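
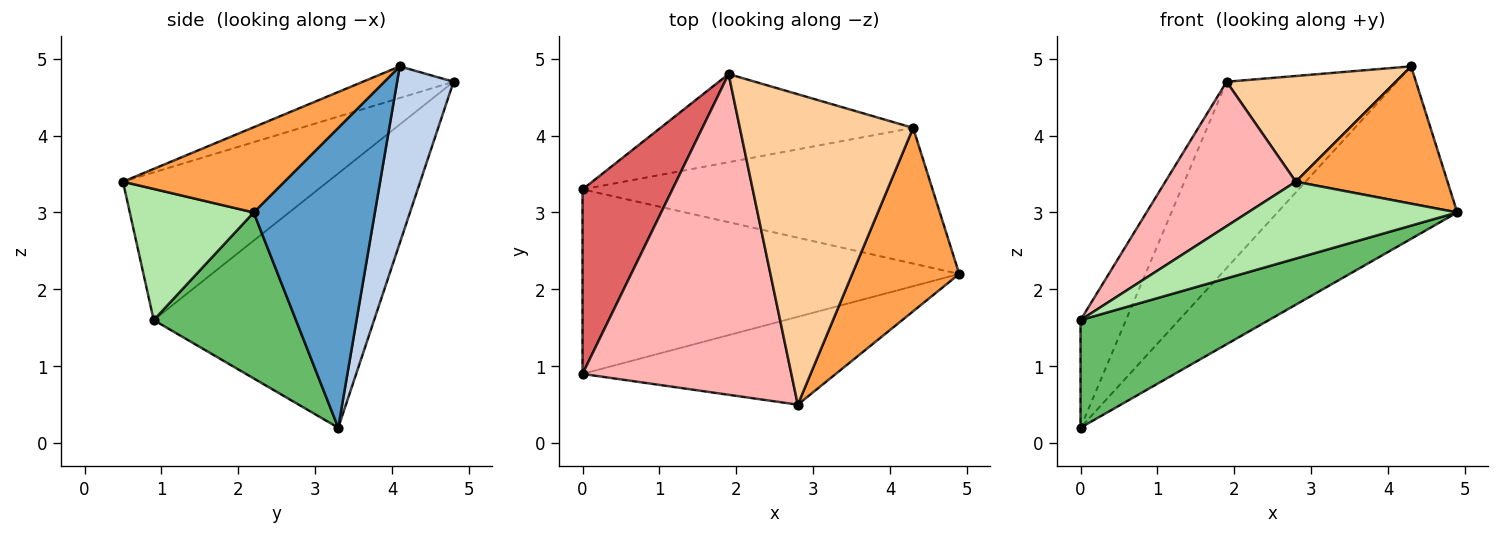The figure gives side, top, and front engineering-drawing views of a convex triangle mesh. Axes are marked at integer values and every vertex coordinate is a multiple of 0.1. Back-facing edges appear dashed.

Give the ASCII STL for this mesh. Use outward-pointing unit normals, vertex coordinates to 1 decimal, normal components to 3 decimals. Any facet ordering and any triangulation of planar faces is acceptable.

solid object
 facet normal 0.468 0.694 -0.547
  outer loop
   vertex 4.3 4.1 4.9
   vertex 4.9 2.2 3.0
   vertex 0.0 3.3 0.2
  endloop
 endfacet
 facet normal 0.287 0.866 -0.410
  outer loop
   vertex 4.3 4.1 4.9
   vertex 0.0 3.3 0.2
   vertex 1.9 4.8 4.7
  endloop
 endfacet
 facet normal 0.538 -0.505 0.675
  outer loop
   vertex 4.3 4.1 4.9
   vertex 2.8 0.5 3.4
   vertex 4.9 2.2 3.0
  endloop
 endfacet
 facet normal -0.170 -0.318 0.933
  outer loop
   vertex 4.3 4.1 4.9
   vertex 1.9 4.8 4.7
   vertex 2.8 0.5 3.4
  endloop
 endfacet
 facet normal 0.356 -0.471 -0.807
  outer loop
   vertex 0.0 0.9 1.6
   vertex 0.0 3.3 0.2
   vertex 4.9 2.2 3.0
  endloop
 endfacet
 facet normal 0.363 -0.614 -0.701
  outer loop
   vertex 0.0 0.9 1.6
   vertex 4.9 2.2 3.0
   vertex 2.8 0.5 3.4
  endloop
 endfacet
 facet normal -0.926 0.191 0.327
  outer loop
   vertex 0.0 0.9 1.6
   vertex 1.9 4.8 4.7
   vertex 0.0 3.3 0.2
  endloop
 endfacet
 facet normal -0.542 -0.345 0.766
  outer loop
   vertex 0.0 0.9 1.6
   vertex 2.8 0.5 3.4
   vertex 1.9 4.8 4.7
  endloop
 endfacet
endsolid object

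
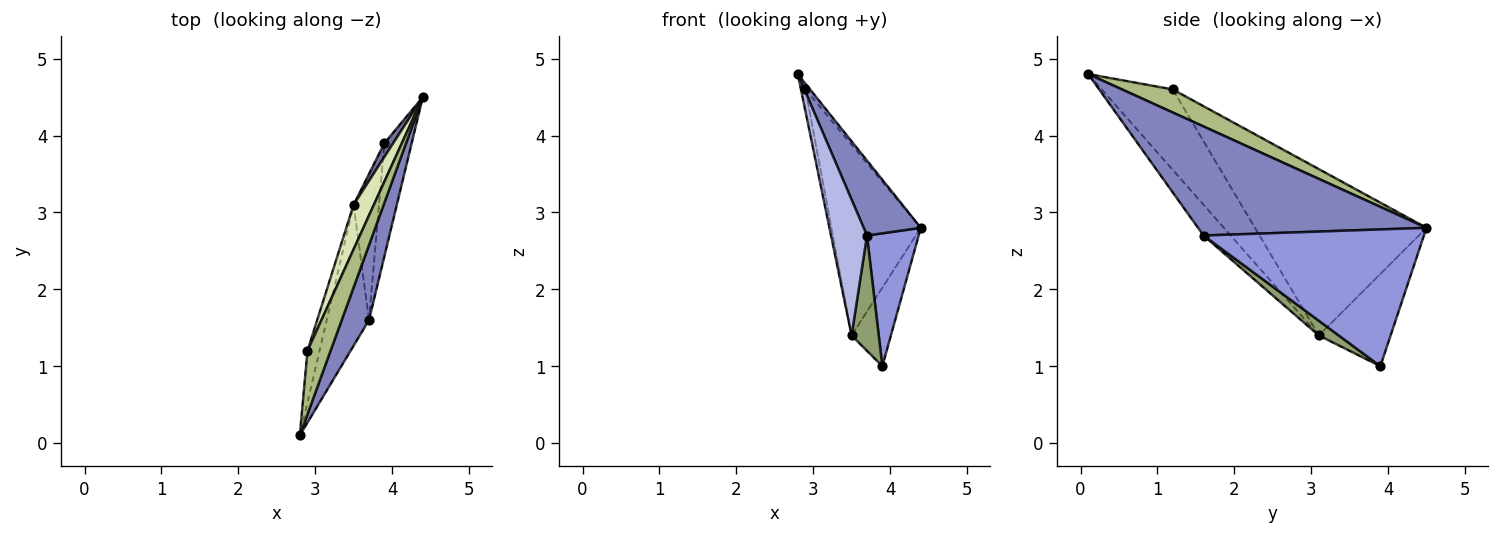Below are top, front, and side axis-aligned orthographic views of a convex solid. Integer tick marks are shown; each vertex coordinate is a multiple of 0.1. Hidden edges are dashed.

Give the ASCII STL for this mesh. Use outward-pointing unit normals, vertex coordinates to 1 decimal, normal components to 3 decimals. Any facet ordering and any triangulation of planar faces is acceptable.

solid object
 facet normal -0.874 0.479 0.083
  outer loop
   vertex 3.5 3.1 1.4
   vertex 4.4 4.5 2.8
   vertex 3.9 3.9 1.0
  endloop
 endfacet
 facet normal 0.943 -0.236 0.236
  outer loop
   vertex 3.7 1.6 2.7
   vertex 4.4 4.5 2.8
   vertex 2.8 0.1 4.8
  endloop
 endfacet
 facet normal 0.956 -0.224 -0.191
  outer loop
   vertex 3.7 1.6 2.7
   vertex 3.9 3.9 1.0
   vertex 4.4 4.5 2.8
  endloop
 endfacet
 facet normal -0.464 -0.615 -0.638
  outer loop
   vertex 3.7 1.6 2.7
   vertex 2.8 0.1 4.8
   vertex 3.5 3.1 1.4
  endloop
 endfacet
 facet normal 0.414 -0.564 -0.715
  outer loop
   vertex 3.7 1.6 2.7
   vertex 3.5 3.1 1.4
   vertex 3.9 3.9 1.0
  endloop
 endfacet
 facet normal 0.706 0.064 0.706
  outer loop
   vertex 2.9 1.2 4.6
   vertex 2.8 0.1 4.8
   vertex 4.4 4.5 2.8
  endloop
 endfacet
 facet normal -0.987 0.063 -0.148
  outer loop
   vertex 2.9 1.2 4.6
   vertex 3.5 3.1 1.4
   vertex 2.8 0.1 4.8
  endloop
 endfacet
 facet normal -0.882 0.459 0.107
  outer loop
   vertex 2.9 1.2 4.6
   vertex 4.4 4.5 2.8
   vertex 3.5 3.1 1.4
  endloop
 endfacet
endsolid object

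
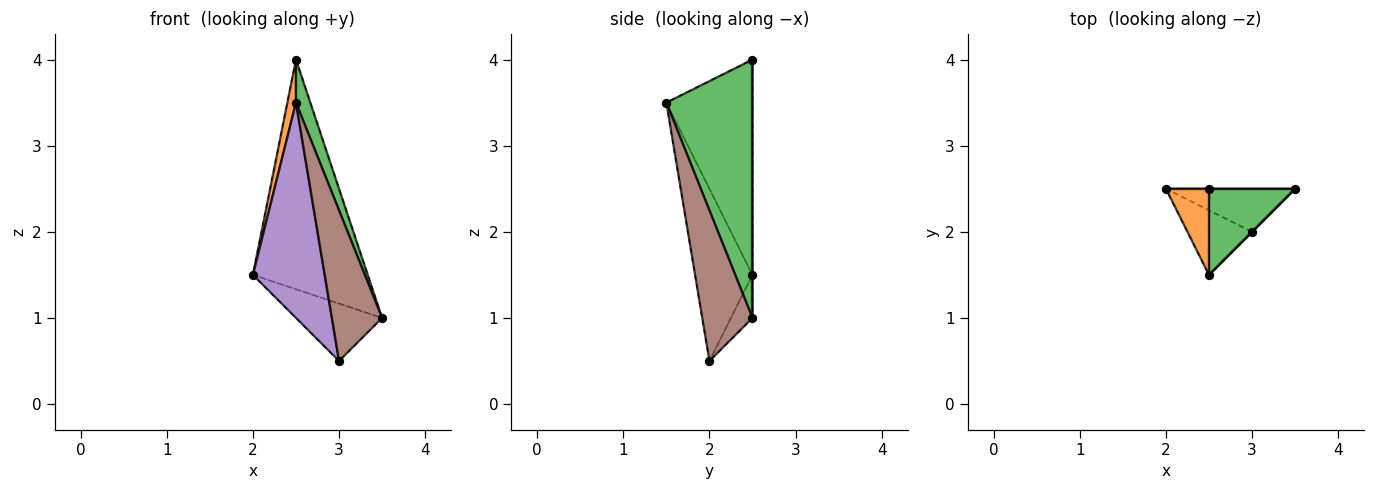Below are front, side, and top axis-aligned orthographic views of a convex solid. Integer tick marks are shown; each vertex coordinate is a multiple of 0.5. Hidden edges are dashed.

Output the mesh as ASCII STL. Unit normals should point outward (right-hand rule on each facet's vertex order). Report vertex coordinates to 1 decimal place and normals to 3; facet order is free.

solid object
 facet normal 0.000 1.000 0.000
  outer loop
   vertex 2.5 2.5 4.0
   vertex 3.5 2.5 1.0
   vertex 2.0 2.5 1.5
  endloop
 endfacet
 facet normal -0.976 -0.098 0.195
  outer loop
   vertex 2.5 2.5 4.0
   vertex 2.0 2.5 1.5
   vertex 2.5 1.5 3.5
  endloop
 endfacet
 facet normal 0.937 -0.156 0.312
  outer loop
   vertex 2.5 2.5 4.0
   vertex 2.5 1.5 3.5
   vertex 3.5 2.5 1.0
  endloop
 endfacet
 facet normal -0.196 0.784 -0.588
  outer loop
   vertex 3.0 2.0 0.5
   vertex 2.0 2.5 1.5
   vertex 3.5 2.5 1.0
  endloop
 endfacet
 facet normal -0.608 -0.760 -0.228
  outer loop
   vertex 3.0 2.0 0.5
   vertex 2.5 1.5 3.5
   vertex 2.0 2.5 1.5
  endloop
 endfacet
 facet normal 0.707 -0.707 0.000
  outer loop
   vertex 3.0 2.0 0.5
   vertex 3.5 2.5 1.0
   vertex 2.5 1.5 3.5
  endloop
 endfacet
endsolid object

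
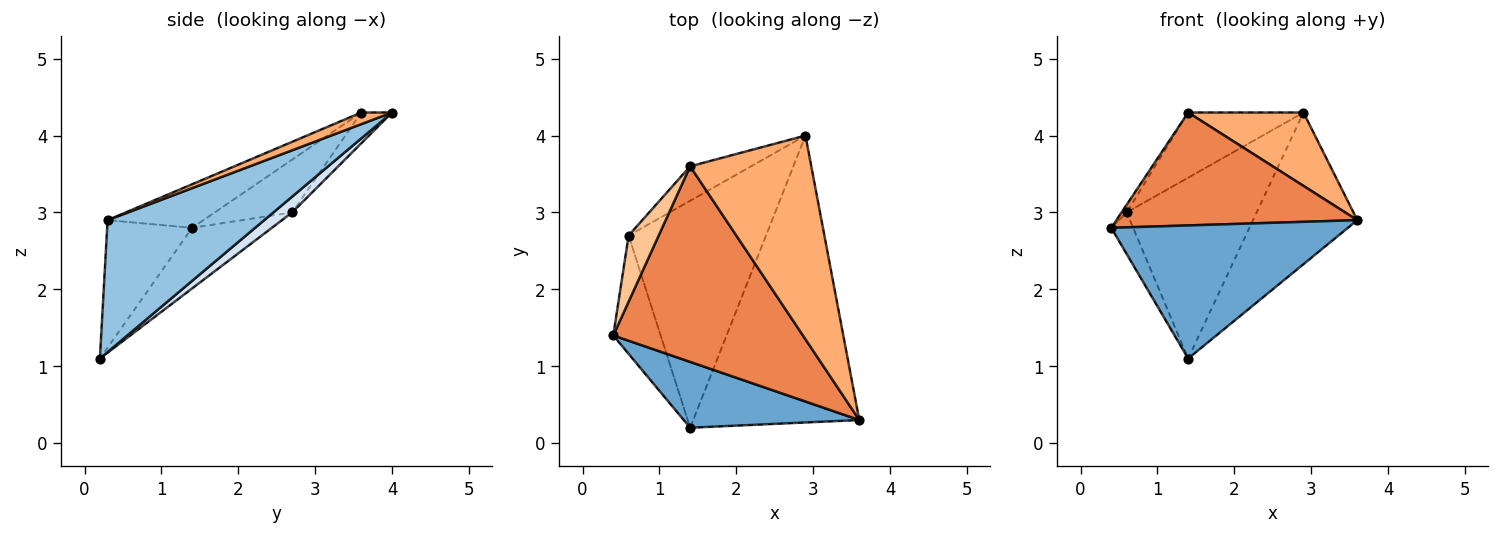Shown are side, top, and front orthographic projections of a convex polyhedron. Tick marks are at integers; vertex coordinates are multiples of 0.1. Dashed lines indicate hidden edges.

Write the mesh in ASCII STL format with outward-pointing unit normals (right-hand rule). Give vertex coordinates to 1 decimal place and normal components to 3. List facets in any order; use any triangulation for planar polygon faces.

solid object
 facet normal -0.306 -0.853 0.422
  outer loop
   vertex 1.4 0.2 1.1
   vertex 3.6 0.3 2.9
   vertex 0.4 1.4 2.8
  endloop
 endfacet
 facet normal 0.575 0.382 -0.724
  outer loop
   vertex 1.4 0.2 1.1
   vertex 2.9 4.0 4.3
   vertex 3.6 0.3 2.9
  endloop
 endfacet
 facet normal -0.770 0.211 -0.602
  outer loop
   vertex 0.6 2.7 3.0
   vertex 1.4 0.2 1.1
   vertex 0.4 1.4 2.8
  endloop
 endfacet
 facet normal 0.089 0.621 -0.779
  outer loop
   vertex 0.6 2.7 3.0
   vertex 2.9 4.0 4.3
   vertex 1.4 0.2 1.1
  endloop
 endfacet
 facet normal -0.195 -0.490 0.849
  outer loop
   vertex 1.4 3.6 4.3
   vertex 0.4 1.4 2.8
   vertex 3.6 0.3 2.9
  endloop
 endfacet
 facet normal 0.090 -0.338 0.937
  outer loop
   vertex 1.4 3.6 4.3
   vertex 3.6 0.3 2.9
   vertex 2.9 4.0 4.3
  endloop
 endfacet
 facet normal -0.868 0.057 0.494
  outer loop
   vertex 1.4 3.6 4.3
   vertex 0.6 2.7 3.0
   vertex 0.4 1.4 2.8
  endloop
 endfacet
 facet normal -0.230 0.861 -0.455
  outer loop
   vertex 1.4 3.6 4.3
   vertex 2.9 4.0 4.3
   vertex 0.6 2.7 3.0
  endloop
 endfacet
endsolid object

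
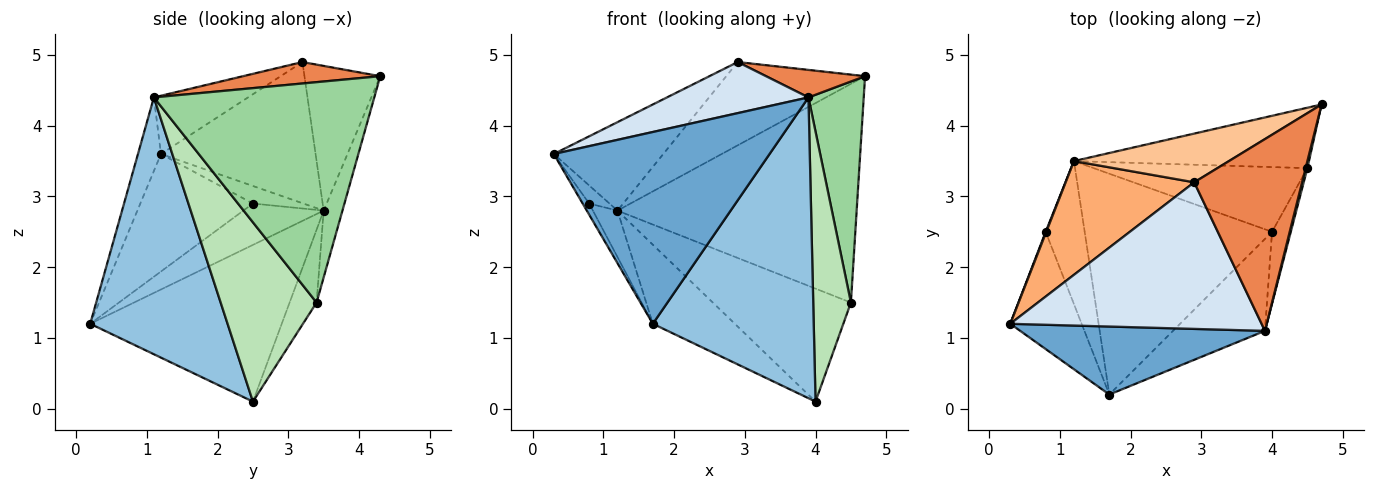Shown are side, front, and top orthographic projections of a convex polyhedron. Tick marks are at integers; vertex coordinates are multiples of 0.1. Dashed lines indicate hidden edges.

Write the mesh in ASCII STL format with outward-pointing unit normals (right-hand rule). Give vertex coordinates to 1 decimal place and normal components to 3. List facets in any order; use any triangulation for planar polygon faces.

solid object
 facet normal -0.100 -0.938 0.332
  outer loop
   vertex 3.9 1.1 4.4
   vertex 0.3 1.2 3.6
   vertex 1.7 0.2 1.2
  endloop
 endfacet
 facet normal 0.632 -0.741 -0.226
  outer loop
   vertex 3.9 1.1 4.4
   vertex 1.7 0.2 1.2
   vertex 4.0 2.5 0.1
  endloop
 endfacet
 facet normal -0.619 0.265 -0.740
  outer loop
   vertex 1.2 3.5 2.8
   vertex 4.0 2.5 0.1
   vertex 1.7 0.2 1.2
  endloop
 endfacet
 facet normal -0.214 -0.321 0.922
  outer loop
   vertex 2.9 3.2 4.9
   vertex 0.3 1.2 3.6
   vertex 3.9 1.1 4.4
  endloop
 endfacet
 facet normal 0.193 -0.139 0.971
  outer loop
   vertex 2.9 3.2 4.9
   vertex 3.9 1.1 4.4
   vertex 4.7 4.3 4.7
  endloop
 endfacet
 facet normal -0.655 0.464 0.597
  outer loop
   vertex 2.9 3.2 4.9
   vertex 1.2 3.5 2.8
   vertex 0.3 1.2 3.6
  endloop
 endfacet
 facet normal -0.426 0.781 0.457
  outer loop
   vertex 2.9 3.2 4.9
   vertex 4.7 4.3 4.7
   vertex 1.2 3.5 2.8
  endloop
 endfacet
 facet normal -0.076 0.961 -0.266
  outer loop
   vertex 4.5 3.4 1.5
   vertex 1.2 3.5 2.8
   vertex 4.7 4.3 4.7
  endloop
 endfacet
 facet normal -0.167 0.855 -0.490
  outer loop
   vertex 4.5 3.4 1.5
   vertex 4.0 2.5 0.1
   vertex 1.2 3.5 2.8
  endloop
 endfacet
 facet normal 0.970 -0.243 0.008
  outer loop
   vertex 4.5 3.4 1.5
   vertex 4.7 4.3 4.7
   vertex 3.9 1.1 4.4
  endloop
 endfacet
 facet normal 0.926 -0.364 -0.097
  outer loop
   vertex 4.5 3.4 1.5
   vertex 3.9 1.1 4.4
   vertex 4.0 2.5 0.1
  endloop
 endfacet
 facet normal -0.854 0.049 -0.518
  outer loop
   vertex 0.8 2.5 2.9
   vertex 1.7 0.2 1.2
   vertex 0.3 1.2 3.6
  endloop
 endfacet
 facet normal -0.927 0.374 0.033
  outer loop
   vertex 0.8 2.5 2.9
   vertex 0.3 1.2 3.6
   vertex 1.2 3.5 2.8
  endloop
 endfacet
 facet normal -0.710 0.217 -0.670
  outer loop
   vertex 0.8 2.5 2.9
   vertex 1.2 3.5 2.8
   vertex 1.7 0.2 1.2
  endloop
 endfacet
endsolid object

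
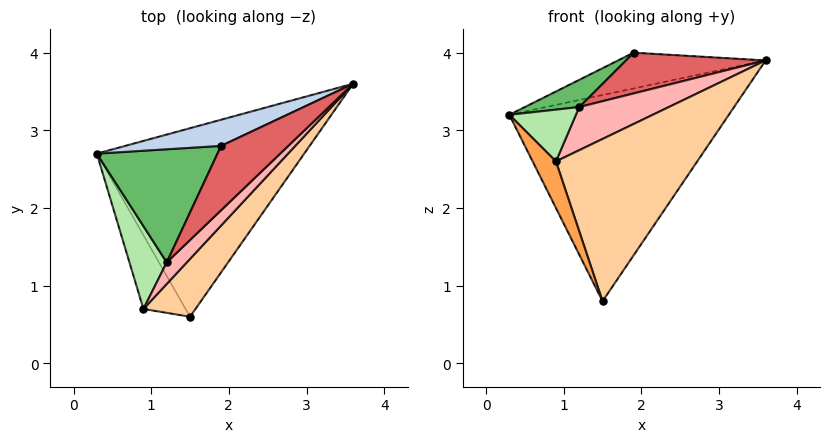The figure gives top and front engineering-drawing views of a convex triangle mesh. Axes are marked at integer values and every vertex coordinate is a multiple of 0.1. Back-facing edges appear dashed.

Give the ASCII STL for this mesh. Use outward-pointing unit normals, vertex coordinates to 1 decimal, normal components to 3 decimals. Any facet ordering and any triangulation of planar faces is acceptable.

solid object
 facet normal -0.058 0.737 -0.674
  outer loop
   vertex 1.5 0.6 0.8
   vertex 0.3 2.7 3.2
   vertex 3.6 3.6 3.9
  endloop
 endfacet
 facet normal -0.326 0.763 0.557
  outer loop
   vertex 1.9 2.8 4.0
   vertex 3.6 3.6 3.9
   vertex 0.3 2.7 3.2
  endloop
 endfacet
 facet normal -0.935 -0.190 -0.301
  outer loop
   vertex 0.9 0.7 2.6
   vertex 0.3 2.7 3.2
   vertex 1.5 0.6 0.8
  endloop
 endfacet
 facet normal 0.648 -0.718 0.256
  outer loop
   vertex 0.9 0.7 2.6
   vertex 1.5 0.6 0.8
   vertex 3.6 3.6 3.9
  endloop
 endfacet
 facet normal -0.427 -0.211 0.879
  outer loop
   vertex 1.2 1.3 3.3
   vertex 1.9 2.8 4.0
   vertex 0.3 2.7 3.2
  endloop
 endfacet
 facet normal -0.677 -0.390 0.624
  outer loop
   vertex 1.2 1.3 3.3
   vertex 0.3 2.7 3.2
   vertex 0.9 0.7 2.6
  endloop
 endfacet
 facet normal 0.289 -0.512 0.809
  outer loop
   vertex 1.2 1.3 3.3
   vertex 3.6 3.6 3.9
   vertex 1.9 2.8 4.0
  endloop
 endfacet
 facet normal 0.598 -0.717 0.359
  outer loop
   vertex 1.2 1.3 3.3
   vertex 0.9 0.7 2.6
   vertex 3.6 3.6 3.9
  endloop
 endfacet
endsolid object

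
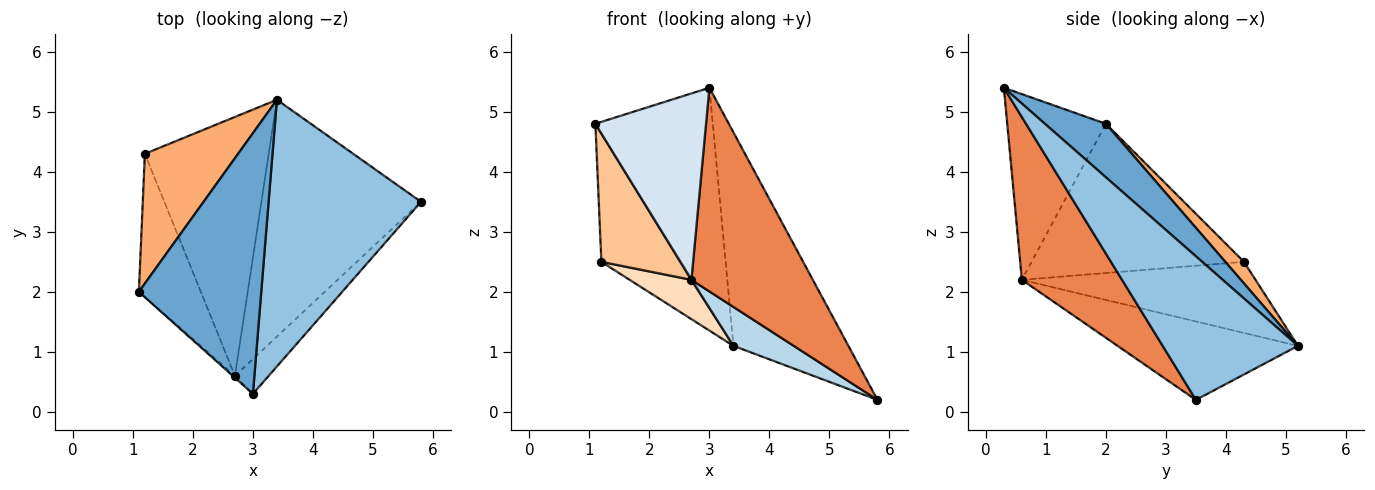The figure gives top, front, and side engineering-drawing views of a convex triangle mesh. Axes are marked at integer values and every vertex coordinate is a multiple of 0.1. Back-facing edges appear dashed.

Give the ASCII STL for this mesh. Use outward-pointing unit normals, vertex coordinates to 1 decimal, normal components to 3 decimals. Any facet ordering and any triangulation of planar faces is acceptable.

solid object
 facet normal 0.317 0.611 0.725
  outer loop
   vertex 3.0 0.3 5.4
   vertex 3.4 5.2 1.1
   vertex 1.1 2.0 4.8
  endloop
 endfacet
 facet normal 0.592 0.503 0.629
  outer loop
   vertex 3.0 0.3 5.4
   vertex 5.8 3.5 0.2
   vertex 3.4 5.2 1.1
  endloop
 endfacet
 facet normal -0.436 -0.146 -0.888
  outer loop
   vertex 2.7 0.6 2.2
   vertex 3.4 5.2 1.1
   vertex 5.8 3.5 0.2
  endloop
 endfacet
 facet normal -0.665 -0.746 -0.008
  outer loop
   vertex 2.7 0.6 2.2
   vertex 3.0 0.3 5.4
   vertex 1.1 2.0 4.8
  endloop
 endfacet
 facet normal 0.631 -0.765 -0.131
  outer loop
   vertex 2.7 0.6 2.2
   vertex 5.8 3.5 0.2
   vertex 3.0 0.3 5.4
  endloop
 endfacet
 facet normal 0.162 0.694 0.701
  outer loop
   vertex 1.2 4.3 2.5
   vertex 1.1 2.0 4.8
   vertex 3.4 5.2 1.1
  endloop
 endfacet
 facet normal -0.874 -0.325 -0.363
  outer loop
   vertex 1.2 4.3 2.5
   vertex 2.7 0.6 2.2
   vertex 1.1 2.0 4.8
  endloop
 endfacet
 facet normal -0.494 -0.130 -0.860
  outer loop
   vertex 1.2 4.3 2.5
   vertex 3.4 5.2 1.1
   vertex 2.7 0.6 2.2
  endloop
 endfacet
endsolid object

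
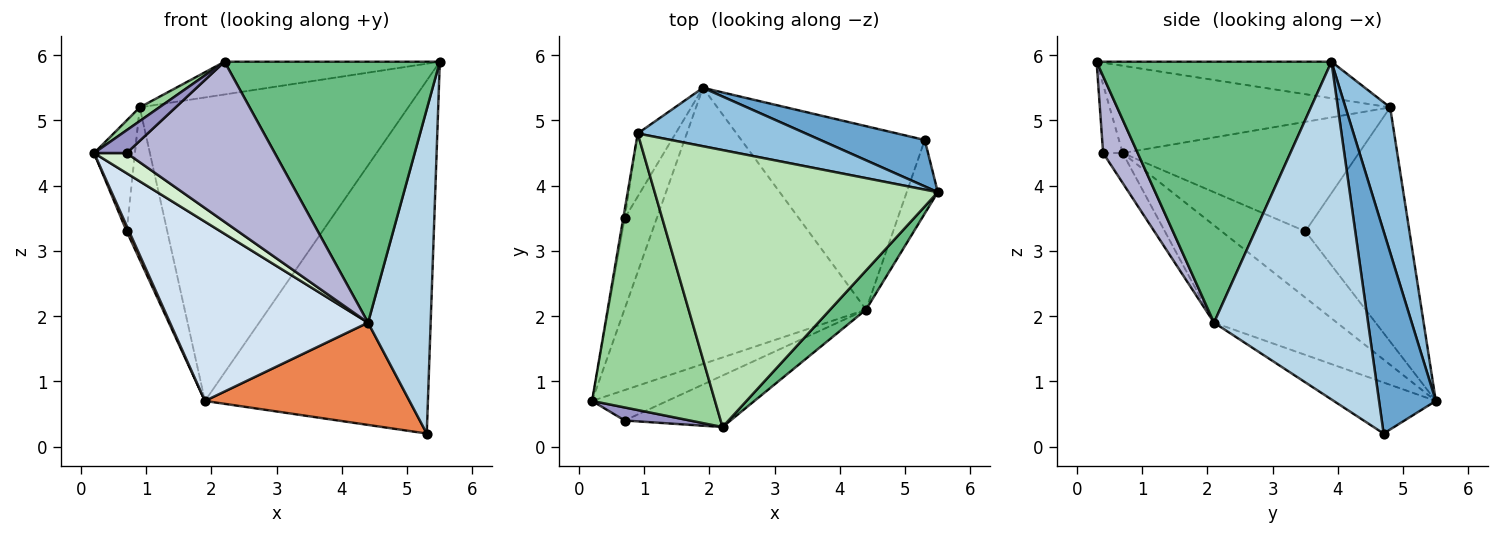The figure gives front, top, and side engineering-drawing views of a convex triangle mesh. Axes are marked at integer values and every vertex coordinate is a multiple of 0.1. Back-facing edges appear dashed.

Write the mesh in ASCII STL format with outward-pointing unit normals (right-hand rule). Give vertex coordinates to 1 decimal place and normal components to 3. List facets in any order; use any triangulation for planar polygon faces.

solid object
 facet normal 0.245 0.961 0.126
  outer loop
   vertex 5.3 4.7 0.2
   vertex 1.9 5.5 0.7
   vertex 5.5 3.9 5.9
  endloop
 endfacet
 facet normal 0.161 0.969 0.187
  outer loop
   vertex 0.9 4.8 5.2
   vertex 5.5 3.9 5.9
   vertex 1.9 5.5 0.7
  endloop
 endfacet
 facet normal 0.923 -0.375 -0.085
  outer loop
   vertex 4.4 2.1 1.9
   vertex 5.3 4.7 0.2
   vertex 5.5 3.9 5.9
  endloop
 endfacet
 facet normal -0.320 -0.516 -0.795
  outer loop
   vertex 4.4 2.1 1.9
   vertex 0.2 0.7 4.5
   vertex 1.9 5.5 0.7
  endloop
 endfacet
 facet normal -0.236 -0.473 -0.849
  outer loop
   vertex 4.4 2.1 1.9
   vertex 1.9 5.5 0.7
   vertex 5.3 4.7 0.2
  endloop
 endfacet
 facet normal -0.900 -0.026 -0.435
  outer loop
   vertex 0.7 3.5 3.3
   vertex 1.9 5.5 0.7
   vertex 0.2 0.7 4.5
  endloop
 endfacet
 facet normal -0.985 0.170 -0.013
  outer loop
   vertex 0.7 3.5 3.3
   vertex 0.2 0.7 4.5
   vertex 0.9 4.8 5.2
  endloop
 endfacet
 facet normal -0.921 0.359 -0.149
  outer loop
   vertex 0.7 3.5 3.3
   vertex 0.9 4.8 5.2
   vertex 1.9 5.5 0.7
  endloop
 endfacet
 facet normal 0.733 -0.672 0.101
  outer loop
   vertex 2.2 0.3 5.9
   vertex 4.4 2.1 1.9
   vertex 5.5 3.9 5.9
  endloop
 endfacet
 facet normal -0.578 -0.040 0.815
  outer loop
   vertex 2.2 0.3 5.9
   vertex 0.9 4.8 5.2
   vertex 0.2 0.7 4.5
  endloop
 endfacet
 facet normal -0.127 0.117 0.985
  outer loop
   vertex 2.2 0.3 5.9
   vertex 5.5 3.9 5.9
   vertex 0.9 4.8 5.2
  endloop
 endfacet
 facet normal -0.315 -0.525 -0.791
  outer loop
   vertex 0.7 0.4 4.5
   vertex 0.2 0.7 4.5
   vertex 4.4 2.1 1.9
  endloop
 endfacet
 facet normal -0.462 -0.770 0.440
  outer loop
   vertex 0.7 0.4 4.5
   vertex 2.2 0.3 5.9
   vertex 0.2 0.7 4.5
  endloop
 endfacet
 facet normal 0.217 -0.929 -0.299
  outer loop
   vertex 0.7 0.4 4.5
   vertex 4.4 2.1 1.9
   vertex 2.2 0.3 5.9
  endloop
 endfacet
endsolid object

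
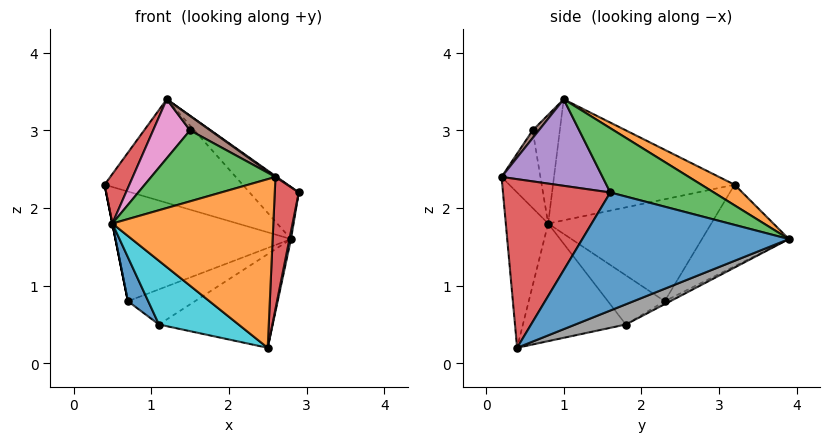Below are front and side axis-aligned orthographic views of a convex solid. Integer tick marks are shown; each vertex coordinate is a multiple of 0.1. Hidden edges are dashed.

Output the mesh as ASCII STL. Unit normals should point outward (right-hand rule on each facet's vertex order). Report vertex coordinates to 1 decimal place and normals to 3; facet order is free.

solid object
 facet normal 0.981 -0.007 -0.192
  outer loop
   vertex 2.5 0.4 0.2
   vertex 2.8 3.9 1.6
   vertex 2.9 1.6 2.2
  endloop
 endfacet
 facet normal 0.115 0.477 0.871
  outer loop
   vertex 1.2 1.0 3.4
   vertex 2.8 3.9 1.6
   vertex 0.4 3.2 2.3
  endloop
 endfacet
 facet normal 0.502 0.239 0.831
  outer loop
   vertex 1.2 1.0 3.4
   vertex 2.9 1.6 2.2
   vertex 2.8 3.9 1.6
  endloop
 endfacet
 facet normal -0.903 -0.123 0.411
  outer loop
   vertex 1.2 1.0 3.4
   vertex 0.4 3.2 2.3
   vertex 0.5 0.8 1.8
  endloop
 endfacet
 facet normal -0.376 0.759 -0.531
  outer loop
   vertex 0.7 2.3 0.8
   vertex 0.4 3.2 2.3
   vertex 2.8 3.9 1.6
  endloop
 endfacet
 facet normal -0.981 0.000 -0.196
  outer loop
   vertex 0.7 2.3 0.8
   vertex 0.5 0.8 1.8
   vertex 0.4 3.2 2.3
  endloop
 endfacet
 facet normal -0.558 -0.757 0.339
  outer loop
   vertex 1.5 0.6 3.0
   vertex 1.2 1.0 3.4
   vertex 0.5 0.8 1.8
  endloop
 endfacet
 facet normal 0.158 0.355 -0.921
  outer loop
   vertex 1.1 1.8 0.5
   vertex 2.8 3.9 1.6
   vertex 2.5 0.4 0.2
  endloop
 endfacet
 facet normal -0.041 0.490 -0.871
  outer loop
   vertex 1.1 1.8 0.5
   vertex 0.7 2.3 0.8
   vertex 2.8 3.9 1.6
  endloop
 endfacet
 facet normal -0.607 -0.469 -0.641
  outer loop
   vertex 1.1 1.8 0.5
   vertex 2.5 0.4 0.2
   vertex 0.5 0.8 1.8
  endloop
 endfacet
 facet normal -0.774 -0.277 -0.570
  outer loop
   vertex 1.1 1.8 0.5
   vertex 0.5 0.8 1.8
   vertex 0.7 2.3 0.8
  endloop
 endfacet
 facet normal -0.254 -0.964 -0.076
  outer loop
   vertex 2.6 0.2 2.4
   vertex 0.5 0.8 1.8
   vertex 2.5 0.4 0.2
  endloop
 endfacet
 facet normal -0.297 -0.951 0.089
  outer loop
   vertex 2.6 0.2 2.4
   vertex 1.5 0.6 3.0
   vertex 0.5 0.8 1.8
  endloop
 endfacet
 facet normal 0.974 -0.218 -0.064
  outer loop
   vertex 2.6 0.2 2.4
   vertex 2.5 0.4 0.2
   vertex 2.9 1.6 2.2
  endloop
 endfacet
 facet normal 0.578 -0.007 0.816
  outer loop
   vertex 2.6 0.2 2.4
   vertex 2.9 1.6 2.2
   vertex 1.2 1.0 3.4
  endloop
 endfacet
 facet normal 0.190 -0.619 0.762
  outer loop
   vertex 2.6 0.2 2.4
   vertex 1.2 1.0 3.4
   vertex 1.5 0.6 3.0
  endloop
 endfacet
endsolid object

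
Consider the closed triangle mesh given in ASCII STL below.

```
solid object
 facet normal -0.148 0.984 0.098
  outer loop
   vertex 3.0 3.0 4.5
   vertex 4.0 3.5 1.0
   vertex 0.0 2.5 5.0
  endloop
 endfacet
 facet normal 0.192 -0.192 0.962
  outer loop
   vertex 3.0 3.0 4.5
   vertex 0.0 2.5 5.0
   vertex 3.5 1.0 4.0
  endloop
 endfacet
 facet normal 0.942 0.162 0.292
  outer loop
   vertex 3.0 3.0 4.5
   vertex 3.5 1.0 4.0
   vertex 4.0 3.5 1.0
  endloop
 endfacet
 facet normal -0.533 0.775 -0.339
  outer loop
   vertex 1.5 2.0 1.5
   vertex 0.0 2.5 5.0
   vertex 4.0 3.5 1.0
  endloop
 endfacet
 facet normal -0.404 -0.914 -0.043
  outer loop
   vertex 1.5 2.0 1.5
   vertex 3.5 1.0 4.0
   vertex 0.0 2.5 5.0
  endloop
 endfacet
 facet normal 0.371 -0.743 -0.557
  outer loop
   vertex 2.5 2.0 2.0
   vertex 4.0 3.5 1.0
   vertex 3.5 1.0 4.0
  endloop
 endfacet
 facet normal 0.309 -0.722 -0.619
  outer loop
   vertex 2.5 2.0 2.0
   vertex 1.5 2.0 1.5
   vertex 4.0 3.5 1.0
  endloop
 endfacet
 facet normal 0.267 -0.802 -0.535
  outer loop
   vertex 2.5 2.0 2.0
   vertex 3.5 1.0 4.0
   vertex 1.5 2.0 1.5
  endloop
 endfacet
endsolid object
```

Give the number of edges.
12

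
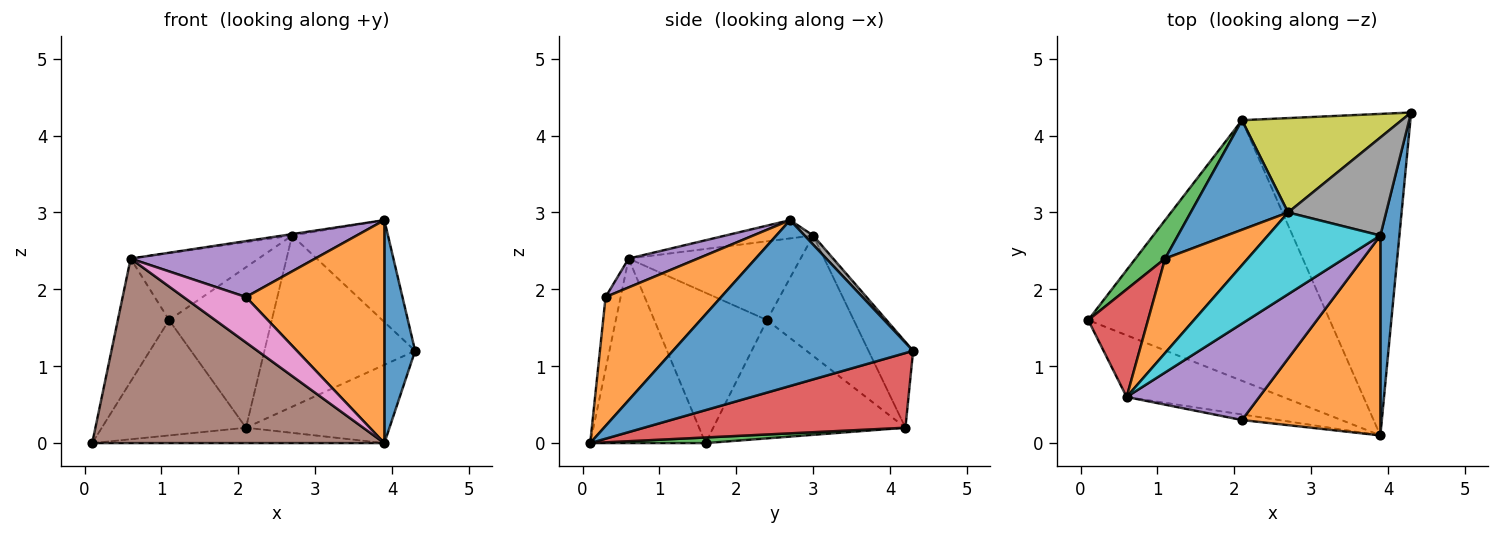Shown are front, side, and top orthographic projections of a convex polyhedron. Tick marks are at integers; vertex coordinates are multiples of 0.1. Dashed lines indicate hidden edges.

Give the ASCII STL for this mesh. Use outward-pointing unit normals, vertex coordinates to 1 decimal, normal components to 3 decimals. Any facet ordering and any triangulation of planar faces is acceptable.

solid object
 facet normal 0.986 -0.126 0.113
  outer loop
   vertex 3.9 2.7 2.9
   vertex 3.9 0.1 0.0
   vertex 4.3 4.3 1.2
  endloop
 endfacet
 facet normal 0.528 -0.632 0.567
  outer loop
   vertex 2.1 0.3 1.9
   vertex 3.9 0.1 0.0
   vertex 3.9 2.7 2.9
  endloop
 endfacet
 facet normal 0.023 0.059 -0.998
  outer loop
   vertex 2.1 4.2 0.2
   vertex 3.9 0.1 0.0
   vertex 0.1 1.6 0.0
  endloop
 endfacet
 facet normal 0.396 0.217 -0.892
  outer loop
   vertex 2.1 4.2 0.2
   vertex 4.3 4.3 1.2
   vertex 3.9 0.1 0.0
  endloop
 endfacet
 facet normal 0.185 -0.493 0.850
  outer loop
   vertex 0.6 0.6 2.4
   vertex 2.1 0.3 1.9
   vertex 3.9 2.7 2.9
  endloop
 endfacet
 facet normal -0.351 -0.888 -0.297
  outer loop
   vertex 0.6 0.6 2.4
   vertex 0.1 1.6 0.0
   vertex 3.9 0.1 0.0
  endloop
 endfacet
 facet normal -0.233 -0.965 -0.119
  outer loop
   vertex 0.6 0.6 2.4
   vertex 3.9 0.1 0.0
   vertex 2.1 0.3 1.9
  endloop
 endfacet
 facet normal 0.064 0.719 0.692
  outer loop
   vertex 2.7 3.0 2.7
   vertex 3.9 2.7 2.9
   vertex 4.3 4.3 1.2
  endloop
 endfacet
 facet normal -0.251 0.848 0.467
  outer loop
   vertex 2.7 3.0 2.7
   vertex 4.3 4.3 1.2
   vertex 2.1 4.2 0.2
  endloop
 endfacet
 facet normal -0.160 0.017 0.987
  outer loop
   vertex 2.7 3.0 2.7
   vertex 0.6 0.6 2.4
   vertex 3.9 2.7 2.9
  endloop
 endfacet
 facet normal -0.572 0.677 0.462
  outer loop
   vertex 1.1 2.4 1.6
   vertex 2.7 3.0 2.7
   vertex 2.1 4.2 0.2
  endloop
 endfacet
 facet normal -0.614 0.457 0.644
  outer loop
   vertex 1.1 2.4 1.6
   vertex 0.6 0.6 2.4
   vertex 2.7 3.0 2.7
  endloop
 endfacet
 facet normal -0.784 0.588 0.196
  outer loop
   vertex 1.1 2.4 1.6
   vertex 2.1 4.2 0.2
   vertex 0.1 1.6 0.0
  endloop
 endfacet
 facet normal -0.856 0.389 0.340
  outer loop
   vertex 1.1 2.4 1.6
   vertex 0.1 1.6 0.0
   vertex 0.6 0.6 2.4
  endloop
 endfacet
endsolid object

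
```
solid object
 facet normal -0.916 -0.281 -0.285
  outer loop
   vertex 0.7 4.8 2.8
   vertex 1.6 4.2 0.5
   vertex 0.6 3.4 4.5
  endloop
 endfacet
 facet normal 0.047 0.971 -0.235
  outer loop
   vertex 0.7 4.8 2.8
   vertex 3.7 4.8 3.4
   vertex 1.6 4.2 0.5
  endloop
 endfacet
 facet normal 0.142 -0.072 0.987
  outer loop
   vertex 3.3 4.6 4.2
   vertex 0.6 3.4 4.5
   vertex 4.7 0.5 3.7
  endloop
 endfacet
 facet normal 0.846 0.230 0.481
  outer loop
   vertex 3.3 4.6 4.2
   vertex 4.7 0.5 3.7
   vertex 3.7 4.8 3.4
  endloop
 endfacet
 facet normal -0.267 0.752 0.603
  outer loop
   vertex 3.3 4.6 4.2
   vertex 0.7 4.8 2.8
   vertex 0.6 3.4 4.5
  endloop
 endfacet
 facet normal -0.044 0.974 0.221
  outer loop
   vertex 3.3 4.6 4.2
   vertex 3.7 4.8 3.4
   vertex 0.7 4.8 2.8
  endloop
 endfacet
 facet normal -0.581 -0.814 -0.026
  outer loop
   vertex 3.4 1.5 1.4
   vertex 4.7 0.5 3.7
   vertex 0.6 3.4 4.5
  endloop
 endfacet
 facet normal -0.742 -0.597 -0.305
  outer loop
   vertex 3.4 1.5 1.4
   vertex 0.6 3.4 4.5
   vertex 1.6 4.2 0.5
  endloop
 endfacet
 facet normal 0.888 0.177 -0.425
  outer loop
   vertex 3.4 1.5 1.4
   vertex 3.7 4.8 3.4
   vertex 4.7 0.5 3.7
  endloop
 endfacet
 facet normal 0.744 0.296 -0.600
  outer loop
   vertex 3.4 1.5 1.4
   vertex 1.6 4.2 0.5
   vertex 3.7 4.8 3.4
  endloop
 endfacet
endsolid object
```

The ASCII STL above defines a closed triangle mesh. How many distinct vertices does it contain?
7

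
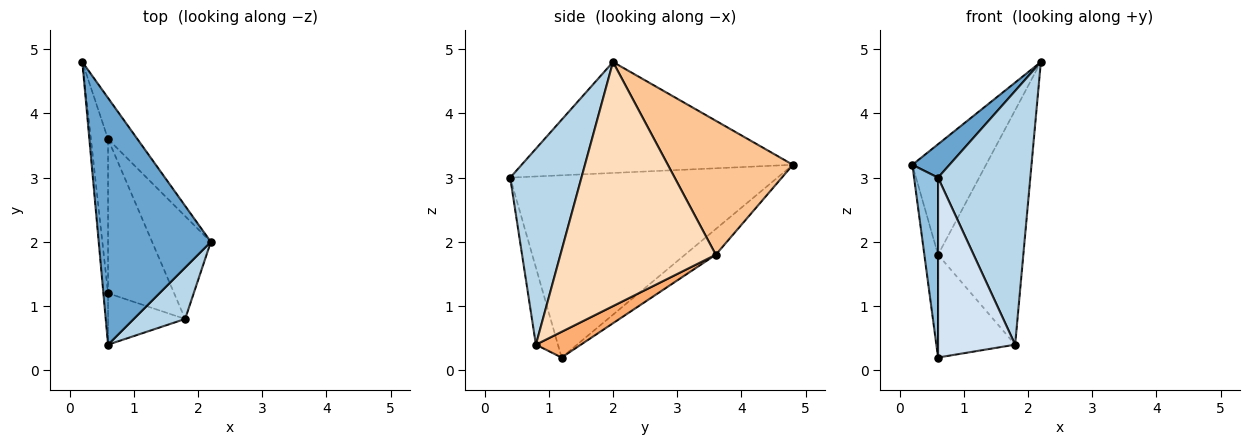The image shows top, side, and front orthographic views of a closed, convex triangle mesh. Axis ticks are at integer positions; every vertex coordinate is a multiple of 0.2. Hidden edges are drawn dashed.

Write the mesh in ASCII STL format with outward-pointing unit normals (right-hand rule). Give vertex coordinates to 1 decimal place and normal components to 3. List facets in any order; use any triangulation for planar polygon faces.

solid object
 facet normal -0.700 -0.096 0.708
  outer loop
   vertex 0.6 0.4 3.0
   vertex 2.2 2.0 4.8
   vertex 0.2 4.8 3.2
  endloop
 endfacet
 facet normal -0.996 -0.089 -0.026
  outer loop
   vertex 0.6 1.2 0.2
   vertex 0.6 0.4 3.0
   vertex 0.2 4.8 3.2
  endloop
 endfacet
 facet normal 0.603 -0.782 0.158
  outer loop
   vertex 1.8 0.8 0.4
   vertex 2.2 2.0 4.8
   vertex 0.6 0.4 3.0
  endloop
 endfacet
 facet normal -0.265 -0.927 -0.265
  outer loop
   vertex 1.8 0.8 0.4
   vertex 0.6 0.4 3.0
   vertex 0.6 1.2 0.2
  endloop
 endfacet
 facet normal -0.780 0.347 -0.520
  outer loop
   vertex 0.6 3.6 1.8
   vertex 0.6 1.2 0.2
   vertex 0.2 4.8 3.2
  endloop
 endfacet
 facet normal 0.308 0.528 -0.792
  outer loop
   vertex 0.6 3.6 1.8
   vertex 1.8 0.8 0.4
   vertex 0.6 1.2 0.2
  endloop
 endfacet
 facet normal 0.847 0.499 -0.186
  outer loop
   vertex 0.6 3.6 1.8
   vertex 0.2 4.8 3.2
   vertex 2.2 2.0 4.8
  endloop
 endfacet
 facet normal 0.858 0.471 -0.206
  outer loop
   vertex 0.6 3.6 1.8
   vertex 2.2 2.0 4.8
   vertex 1.8 0.8 0.4
  endloop
 endfacet
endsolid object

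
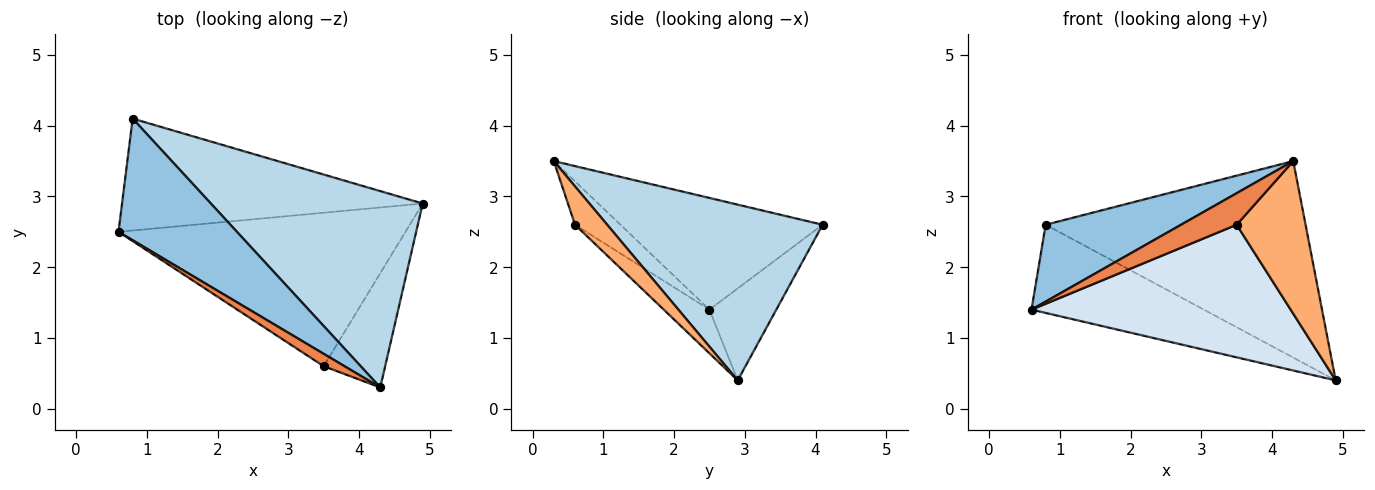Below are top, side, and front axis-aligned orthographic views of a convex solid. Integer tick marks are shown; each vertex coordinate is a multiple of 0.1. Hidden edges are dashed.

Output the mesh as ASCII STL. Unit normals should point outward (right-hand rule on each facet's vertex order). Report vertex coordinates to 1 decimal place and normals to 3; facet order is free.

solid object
 facet normal -0.234 0.602 -0.764
  outer loop
   vertex 0.8 4.1 2.6
   vertex 4.9 2.9 0.4
   vertex 0.6 2.5 1.4
  endloop
 endfacet
 facet normal -0.623 -0.418 0.661
  outer loop
   vertex 0.8 4.1 2.6
   vertex 0.6 2.5 1.4
   vertex 4.3 0.3 3.5
  endloop
 endfacet
 facet normal 0.506 0.610 0.610
  outer loop
   vertex 0.8 4.1 2.6
   vertex 4.3 0.3 3.5
   vertex 4.9 2.9 0.4
  endloop
 endfacet
 facet normal -0.114 -0.649 -0.752
  outer loop
   vertex 3.5 0.6 2.6
   vertex 0.6 2.5 1.4
   vertex 4.9 2.9 0.4
  endloop
 endfacet
 facet normal -0.606 -0.740 0.292
  outer loop
   vertex 3.5 0.6 2.6
   vertex 4.3 0.3 3.5
   vertex 0.6 2.5 1.4
  endloop
 endfacet
 facet normal 0.350 -0.750 -0.561
  outer loop
   vertex 3.5 0.6 2.6
   vertex 4.9 2.9 0.4
   vertex 4.3 0.3 3.5
  endloop
 endfacet
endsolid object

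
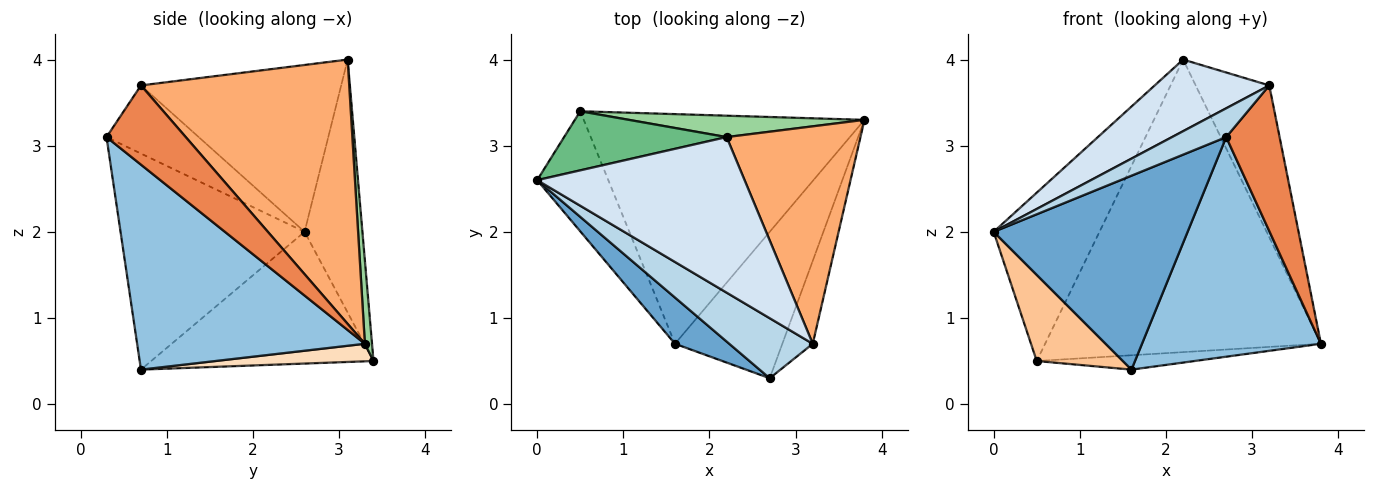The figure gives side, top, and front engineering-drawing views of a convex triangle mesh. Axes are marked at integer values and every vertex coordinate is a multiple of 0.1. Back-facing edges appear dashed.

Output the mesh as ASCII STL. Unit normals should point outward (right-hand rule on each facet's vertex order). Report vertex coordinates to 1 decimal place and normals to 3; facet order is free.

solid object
 facet normal -0.678 -0.715 0.170
  outer loop
   vertex 1.6 0.7 0.4
   vertex 2.7 0.3 3.1
   vertex 0.0 2.6 2.0
  endloop
 endfacet
 facet normal 0.727 -0.571 -0.381
  outer loop
   vertex 1.6 0.7 0.4
   vertex 3.8 3.3 0.7
   vertex 2.7 0.3 3.1
  endloop
 endfacet
 facet normal -0.593 -0.348 0.726
  outer loop
   vertex 3.2 0.7 3.7
   vertex 0.0 2.6 2.0
   vertex 2.7 0.3 3.1
  endloop
 endfacet
 facet normal -0.590 -0.338 0.733
  outer loop
   vertex 3.2 0.7 3.7
   vertex 2.2 3.1 4.0
   vertex 0.0 2.6 2.0
  endloop
 endfacet
 facet normal 0.790 -0.532 -0.303
  outer loop
   vertex 3.2 0.7 3.7
   vertex 2.7 0.3 3.1
   vertex 3.8 3.3 0.7
  endloop
 endfacet
 facet normal 0.851 0.301 0.431
  outer loop
   vertex 3.2 0.7 3.7
   vertex 3.8 3.3 0.7
   vertex 2.2 3.1 4.0
  endloop
 endfacet
 facet normal -0.833 -0.323 -0.450
  outer loop
   vertex 0.5 3.4 0.5
   vertex 1.6 0.7 0.4
   vertex 0.0 2.6 2.0
  endloop
 endfacet
 facet normal 0.062 0.062 -0.996
  outer loop
   vertex 0.5 3.4 0.5
   vertex 3.8 3.3 0.7
   vertex 1.6 0.7 0.4
  endloop
 endfacet
 facet normal -0.458 0.839 0.294
  outer loop
   vertex 0.5 3.4 0.5
   vertex 0.0 2.6 2.0
   vertex 2.2 3.1 4.0
  endloop
 endfacet
 facet normal 0.026 0.997 0.073
  outer loop
   vertex 0.5 3.4 0.5
   vertex 2.2 3.1 4.0
   vertex 3.8 3.3 0.7
  endloop
 endfacet
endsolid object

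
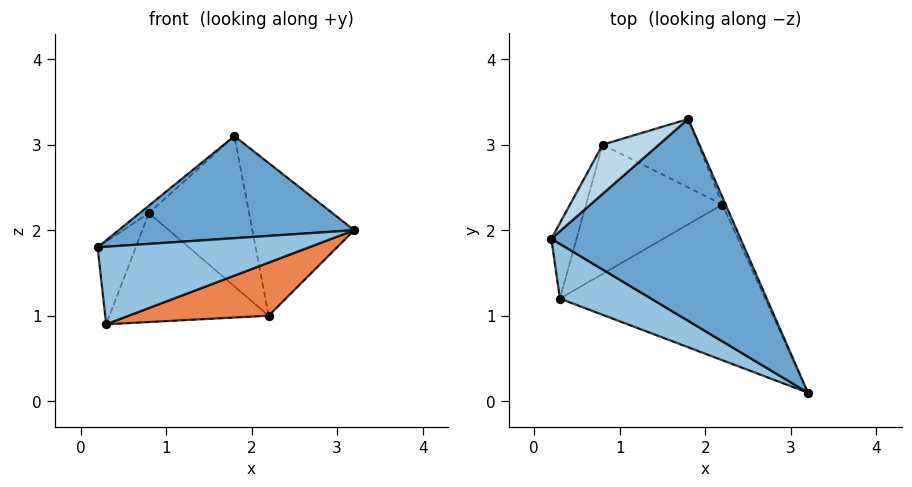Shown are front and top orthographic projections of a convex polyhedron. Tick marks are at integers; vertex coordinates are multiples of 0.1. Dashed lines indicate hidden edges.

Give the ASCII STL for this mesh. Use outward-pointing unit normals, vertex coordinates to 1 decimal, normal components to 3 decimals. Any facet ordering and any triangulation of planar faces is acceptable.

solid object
 facet normal -0.314 -0.428 0.847
  outer loop
   vertex 1.8 3.3 3.1
   vertex 0.2 1.9 1.8
   vertex 3.2 0.1 2.0
  endloop
 endfacet
 facet normal -0.467 -0.722 0.510
  outer loop
   vertex 0.3 1.2 0.9
   vertex 3.2 0.1 2.0
   vertex 0.2 1.9 1.8
  endloop
 endfacet
 facet normal -0.683 0.110 0.722
  outer loop
   vertex 0.8 3.0 2.2
   vertex 0.2 1.9 1.8
   vertex 1.8 3.3 3.1
  endloop
 endfacet
 facet normal -0.670 0.548 -0.500
  outer loop
   vertex 0.8 3.0 2.2
   vertex 0.3 1.2 0.9
   vertex 0.2 1.9 1.8
  endloop
 endfacet
 facet normal 0.230 -0.314 -0.921
  outer loop
   vertex 2.2 2.3 1.0
   vertex 3.2 0.1 2.0
   vertex 0.3 1.2 0.9
  endloop
 endfacet
 facet normal -0.316 0.612 -0.725
  outer loop
   vertex 2.2 2.3 1.0
   vertex 0.3 1.2 0.9
   vertex 0.8 3.0 2.2
  endloop
 endfacet
 facet normal 0.914 0.406 -0.020
  outer loop
   vertex 2.2 2.3 1.0
   vertex 1.8 3.3 3.1
   vertex 3.2 0.1 2.0
  endloop
 endfacet
 facet normal 0.099 0.906 -0.412
  outer loop
   vertex 2.2 2.3 1.0
   vertex 0.8 3.0 2.2
   vertex 1.8 3.3 3.1
  endloop
 endfacet
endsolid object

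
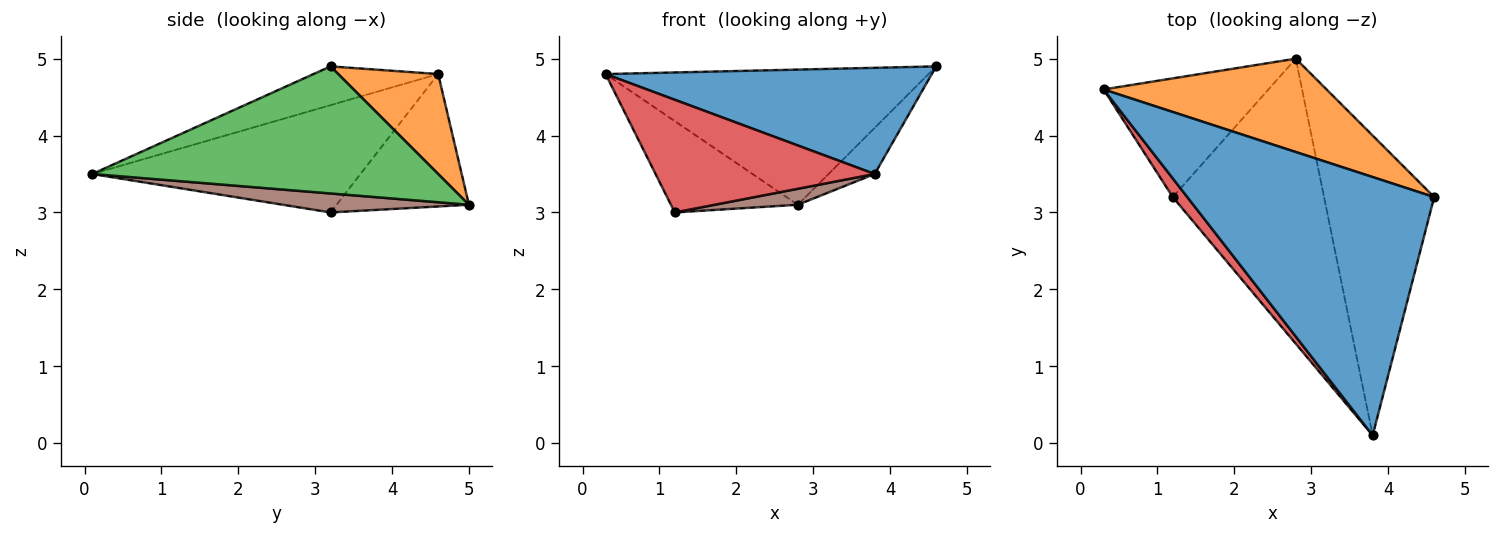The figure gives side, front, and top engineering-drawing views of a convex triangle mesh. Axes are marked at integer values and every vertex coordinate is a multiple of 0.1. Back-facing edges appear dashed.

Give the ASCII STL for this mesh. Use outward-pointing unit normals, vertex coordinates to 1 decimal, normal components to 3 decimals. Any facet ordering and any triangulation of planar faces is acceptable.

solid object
 facet normal -0.144 -0.376 0.915
  outer loop
   vertex 3.8 0.1 3.5
   vertex 4.6 3.2 4.9
   vertex 0.3 4.6 4.8
  endloop
 endfacet
 facet normal 0.247 0.797 0.551
  outer loop
   vertex 2.8 5.0 3.1
   vertex 0.3 4.6 4.8
   vertex 4.6 3.2 4.9
  endloop
 endfacet
 facet normal 0.752 0.100 -0.652
  outer loop
   vertex 2.8 5.0 3.1
   vertex 4.6 3.2 4.9
   vertex 3.8 0.1 3.5
  endloop
 endfacet
 facet normal -0.770 -0.629 0.104
  outer loop
   vertex 1.2 3.2 3.0
   vertex 3.8 0.1 3.5
   vertex 0.3 4.6 4.8
  endloop
 endfacet
 facet normal -0.537 0.514 -0.669
  outer loop
   vertex 1.2 3.2 3.0
   vertex 0.3 4.6 4.8
   vertex 2.8 5.0 3.1
  endloop
 endfacet
 facet normal 0.124 -0.055 -0.991
  outer loop
   vertex 1.2 3.2 3.0
   vertex 2.8 5.0 3.1
   vertex 3.8 0.1 3.5
  endloop
 endfacet
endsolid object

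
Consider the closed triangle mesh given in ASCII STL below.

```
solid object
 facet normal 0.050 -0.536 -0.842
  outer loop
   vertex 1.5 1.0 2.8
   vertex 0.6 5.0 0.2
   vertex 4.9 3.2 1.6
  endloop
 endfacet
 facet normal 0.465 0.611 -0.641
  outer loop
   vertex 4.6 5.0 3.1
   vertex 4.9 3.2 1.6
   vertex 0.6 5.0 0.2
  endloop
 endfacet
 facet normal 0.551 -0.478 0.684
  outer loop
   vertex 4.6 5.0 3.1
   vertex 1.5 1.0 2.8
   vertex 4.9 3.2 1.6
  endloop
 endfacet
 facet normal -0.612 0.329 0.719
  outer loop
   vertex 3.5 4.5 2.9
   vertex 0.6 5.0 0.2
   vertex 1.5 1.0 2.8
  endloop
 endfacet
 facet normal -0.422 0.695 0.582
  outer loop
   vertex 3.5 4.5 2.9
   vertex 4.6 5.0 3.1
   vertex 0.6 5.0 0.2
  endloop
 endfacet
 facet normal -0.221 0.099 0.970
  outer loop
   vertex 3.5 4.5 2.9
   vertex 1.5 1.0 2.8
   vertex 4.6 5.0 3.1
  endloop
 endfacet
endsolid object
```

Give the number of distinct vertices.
5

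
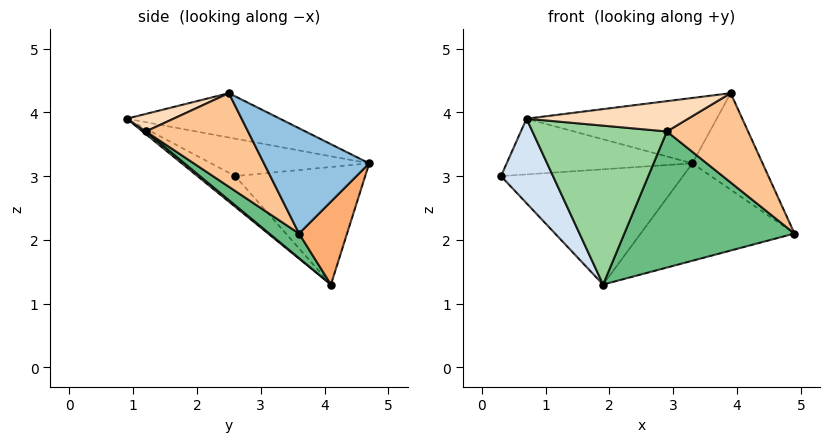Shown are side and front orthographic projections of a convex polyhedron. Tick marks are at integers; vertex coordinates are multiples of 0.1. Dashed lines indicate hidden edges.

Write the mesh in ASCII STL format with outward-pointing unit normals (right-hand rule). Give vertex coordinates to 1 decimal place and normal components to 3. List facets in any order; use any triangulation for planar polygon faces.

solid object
 facet normal -0.325 0.382 0.865
  outer loop
   vertex 3.3 4.7 3.2
   vertex 0.3 2.6 3.0
   vertex 0.7 0.9 3.9
  endloop
 endfacet
 facet normal 0.696 0.464 0.548
  outer loop
   vertex 3.9 2.5 4.3
   vertex 4.9 3.6 2.1
   vertex 3.3 4.7 3.2
  endloop
 endfacet
 facet normal -0.292 0.363 0.885
  outer loop
   vertex 3.9 2.5 4.3
   vertex 3.3 4.7 3.2
   vertex 0.7 0.9 3.9
  endloop
 endfacet
 facet normal -0.364 -0.501 -0.785
  outer loop
   vertex 1.9 4.1 1.3
   vertex 0.7 0.9 3.9
   vertex 0.3 2.6 3.0
  endloop
 endfacet
 facet normal -0.573 0.802 0.169
  outer loop
   vertex 1.9 4.1 1.3
   vertex 0.3 2.6 3.0
   vertex 3.3 4.7 3.2
  endloop
 endfacet
 facet normal 0.264 0.847 -0.462
  outer loop
   vertex 1.9 4.1 1.3
   vertex 3.3 4.7 3.2
   vertex 4.9 3.6 2.1
  endloop
 endfacet
 facet normal 0.782 -0.622 0.044
  outer loop
   vertex 2.9 1.2 3.7
   vertex 4.9 3.6 2.1
   vertex 3.9 2.5 4.3
  endloop
 endfacet
 facet normal 0.146 -0.505 0.851
  outer loop
   vertex 2.9 1.2 3.7
   vertex 3.9 2.5 4.3
   vertex 0.7 0.9 3.9
  endloop
 endfacet
 facet normal 0.107 -0.612 -0.784
  outer loop
   vertex 2.9 1.2 3.7
   vertex 1.9 4.1 1.3
   vertex 4.9 3.6 2.1
  endloop
 endfacet
 facet normal 0.016 -0.634 -0.773
  outer loop
   vertex 2.9 1.2 3.7
   vertex 0.7 0.9 3.9
   vertex 1.9 4.1 1.3
  endloop
 endfacet
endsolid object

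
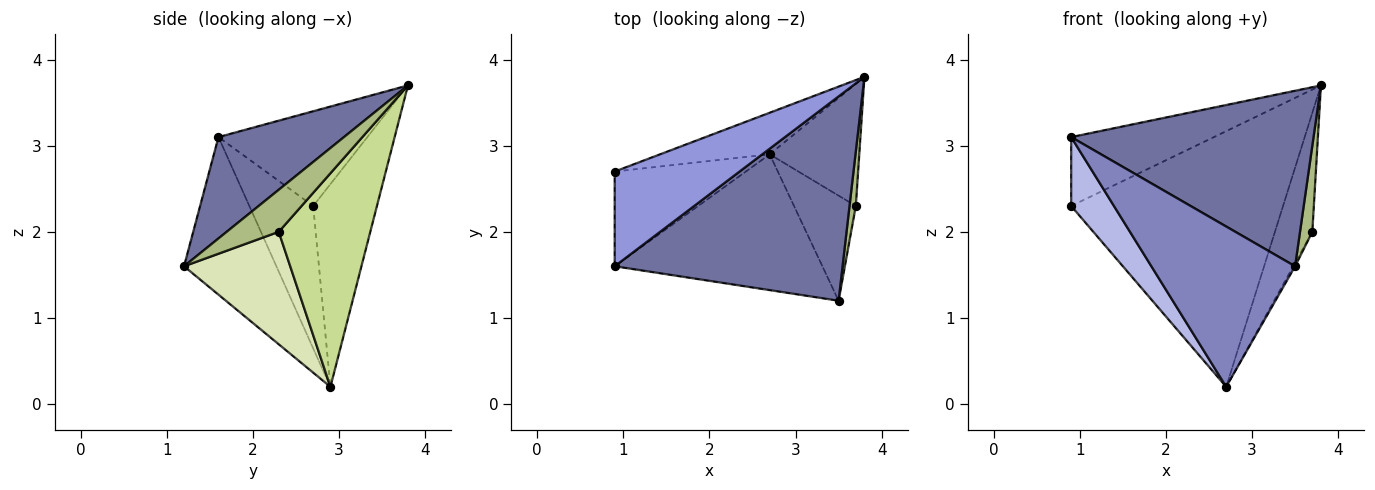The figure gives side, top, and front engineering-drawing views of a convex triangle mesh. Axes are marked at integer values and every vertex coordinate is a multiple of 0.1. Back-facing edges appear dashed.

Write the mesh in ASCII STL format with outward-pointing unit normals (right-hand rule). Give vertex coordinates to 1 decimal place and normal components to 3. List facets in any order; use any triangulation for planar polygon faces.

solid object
 facet normal 0.320 -0.617 0.719
  outer loop
   vertex 3.5 1.2 1.6
   vertex 3.8 3.8 3.7
   vertex 0.9 1.6 3.1
  endloop
 endfacet
 facet normal -0.440 -0.685 -0.580
  outer loop
   vertex 2.7 2.9 0.2
   vertex 3.5 1.2 1.6
   vertex 0.9 1.6 3.1
  endloop
 endfacet
 facet normal -0.523 0.501 0.689
  outer loop
   vertex 0.9 2.7 2.3
   vertex 0.9 1.6 3.1
   vertex 3.8 3.8 3.7
  endloop
 endfacet
 facet normal -0.660 -0.442 -0.608
  outer loop
   vertex 0.9 2.7 2.3
   vertex 2.7 2.9 0.2
   vertex 0.9 1.6 3.1
  endloop
 endfacet
 facet normal -0.285 0.946 -0.154
  outer loop
   vertex 0.9 2.7 2.3
   vertex 3.8 3.8 3.7
   vertex 2.7 2.9 0.2
  endloop
 endfacet
 facet normal 0.963 -0.227 0.144
  outer loop
   vertex 3.7 2.3 2.0
   vertex 3.8 3.8 3.7
   vertex 3.5 1.2 1.6
  endloop
 endfacet
 facet normal 0.863 0.353 -0.362
  outer loop
   vertex 3.7 2.3 2.0
   vertex 2.7 2.9 0.2
   vertex 3.8 3.8 3.7
  endloop
 endfacet
 facet normal 0.876 0.016 -0.482
  outer loop
   vertex 3.7 2.3 2.0
   vertex 3.5 1.2 1.6
   vertex 2.7 2.9 0.2
  endloop
 endfacet
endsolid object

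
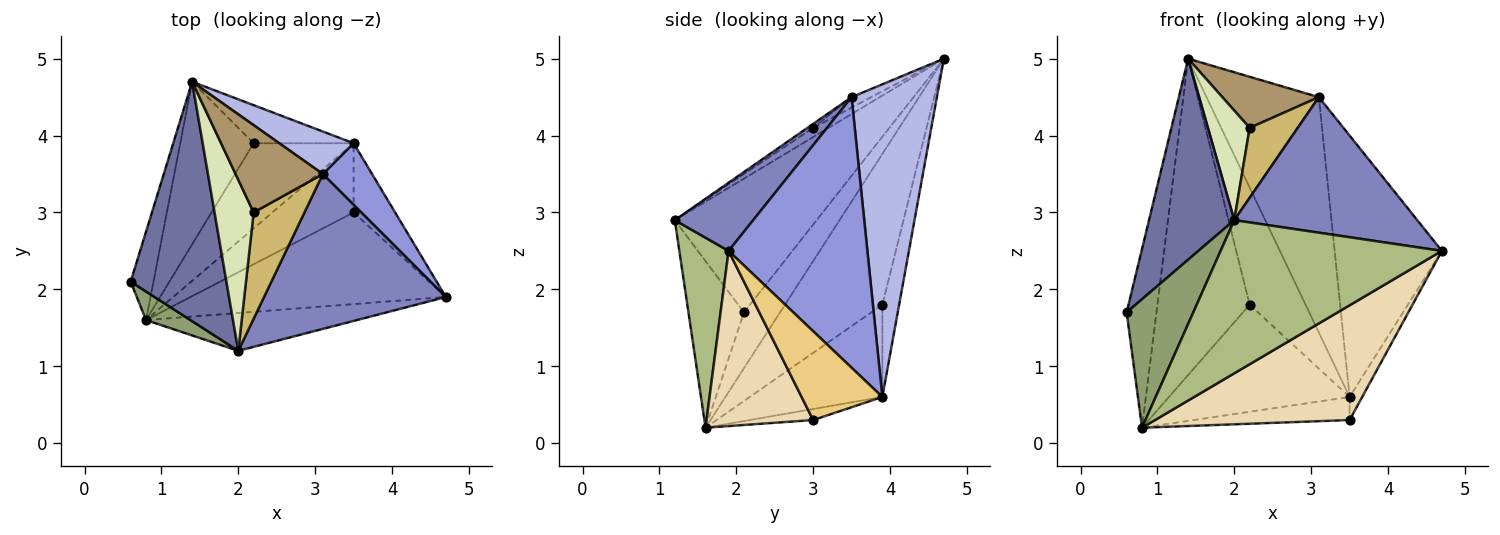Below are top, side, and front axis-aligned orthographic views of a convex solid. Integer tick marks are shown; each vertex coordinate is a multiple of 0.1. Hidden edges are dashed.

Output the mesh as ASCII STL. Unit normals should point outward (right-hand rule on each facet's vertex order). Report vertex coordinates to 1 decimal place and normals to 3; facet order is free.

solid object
 facet normal -0.731 -0.439 0.523
  outer loop
   vertex 2.0 1.2 2.9
   vertex 1.4 4.7 5.0
   vertex 0.6 2.1 1.7
  endloop
 endfacet
 facet normal 0.272 -0.634 0.724
  outer loop
   vertex 3.1 3.5 4.5
   vertex 2.0 1.2 2.9
   vertex 4.7 1.9 2.5
  endloop
 endfacet
 facet normal 0.783 0.605 0.142
  outer loop
   vertex 3.1 3.5 4.5
   vertex 4.7 1.9 2.5
   vertex 3.5 3.9 0.6
  endloop
 endfacet
 facet normal 0.598 0.788 0.142
  outer loop
   vertex 3.1 3.5 4.5
   vertex 3.5 3.9 0.6
   vertex 1.4 4.7 5.0
  endloop
 endfacet
 facet normal -0.631 -0.757 0.168
  outer loop
   vertex 0.8 1.6 0.2
   vertex 2.0 1.2 2.9
   vertex 0.6 2.1 1.7
  endloop
 endfacet
 facet normal 0.211 -0.949 -0.234
  outer loop
   vertex 0.8 1.6 0.2
   vertex 4.7 1.9 2.5
   vertex 2.0 1.2 2.9
  endloop
 endfacet
 facet normal -0.735 0.608 -0.301
  outer loop
   vertex 0.8 1.6 0.2
   vertex 0.6 2.1 1.7
   vertex 1.4 4.7 5.0
  endloop
 endfacet
 facet normal -0.195 -0.529 0.826
  outer loop
   vertex 2.2 3.0 4.1
   vertex 1.4 4.7 5.0
   vertex 2.0 1.2 2.9
  endloop
 endfacet
 facet normal -0.102 -0.503 0.858
  outer loop
   vertex 2.2 3.0 4.1
   vertex 3.1 3.5 4.5
   vertex 1.4 4.7 5.0
  endloop
 endfacet
 facet normal -0.066 -0.548 0.834
  outer loop
   vertex 2.2 3.0 4.1
   vertex 2.0 1.2 2.9
   vertex 3.1 3.5 4.5
  endloop
 endfacet
 facet normal 0.897 0.140 -0.419
  outer loop
   vertex 3.5 3.0 0.3
   vertex 3.5 3.9 0.6
   vertex 4.7 1.9 2.5
  endloop
 endfacet
 facet normal 0.394 -0.718 -0.574
  outer loop
   vertex 3.5 3.0 0.3
   vertex 4.7 1.9 2.5
   vertex 0.8 1.6 0.2
  endloop
 endfacet
 facet normal -0.128 0.314 -0.941
  outer loop
   vertex 3.5 3.0 0.3
   vertex 0.8 1.6 0.2
   vertex 3.5 3.9 0.6
  endloop
 endfacet
 facet normal -0.274 0.915 -0.297
  outer loop
   vertex 2.2 3.9 1.8
   vertex 1.4 4.7 5.0
   vertex 3.5 3.9 0.6
  endloop
 endfacet
 facet normal -0.684 0.648 -0.333
  outer loop
   vertex 2.2 3.9 1.8
   vertex 0.8 1.6 0.2
   vertex 1.4 4.7 5.0
  endloop
 endfacet
 facet normal -0.498 0.679 -0.540
  outer loop
   vertex 2.2 3.9 1.8
   vertex 3.5 3.9 0.6
   vertex 0.8 1.6 0.2
  endloop
 endfacet
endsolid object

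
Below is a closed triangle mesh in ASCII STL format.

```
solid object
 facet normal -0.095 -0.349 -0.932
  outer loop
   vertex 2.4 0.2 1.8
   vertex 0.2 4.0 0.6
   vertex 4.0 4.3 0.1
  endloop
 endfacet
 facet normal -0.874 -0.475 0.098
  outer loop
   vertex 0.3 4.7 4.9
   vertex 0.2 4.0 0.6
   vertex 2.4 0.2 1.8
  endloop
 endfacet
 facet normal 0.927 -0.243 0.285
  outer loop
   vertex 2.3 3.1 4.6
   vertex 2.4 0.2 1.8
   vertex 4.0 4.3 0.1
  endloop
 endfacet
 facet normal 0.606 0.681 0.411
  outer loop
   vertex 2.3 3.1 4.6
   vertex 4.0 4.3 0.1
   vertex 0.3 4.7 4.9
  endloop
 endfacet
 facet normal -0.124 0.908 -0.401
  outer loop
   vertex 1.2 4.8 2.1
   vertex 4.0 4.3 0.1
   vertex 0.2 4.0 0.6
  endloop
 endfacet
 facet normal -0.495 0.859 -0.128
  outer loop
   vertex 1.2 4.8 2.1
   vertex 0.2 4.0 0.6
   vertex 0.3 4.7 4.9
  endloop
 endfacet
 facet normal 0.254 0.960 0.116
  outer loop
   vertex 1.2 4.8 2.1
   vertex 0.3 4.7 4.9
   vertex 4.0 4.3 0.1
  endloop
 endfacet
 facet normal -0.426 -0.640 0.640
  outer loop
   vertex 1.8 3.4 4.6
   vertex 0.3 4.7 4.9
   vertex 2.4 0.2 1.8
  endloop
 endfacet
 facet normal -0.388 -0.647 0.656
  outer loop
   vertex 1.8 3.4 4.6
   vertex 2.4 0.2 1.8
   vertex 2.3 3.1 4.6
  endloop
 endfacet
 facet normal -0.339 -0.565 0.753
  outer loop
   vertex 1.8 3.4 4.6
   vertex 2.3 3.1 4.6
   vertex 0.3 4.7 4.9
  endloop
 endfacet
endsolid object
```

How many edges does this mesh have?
15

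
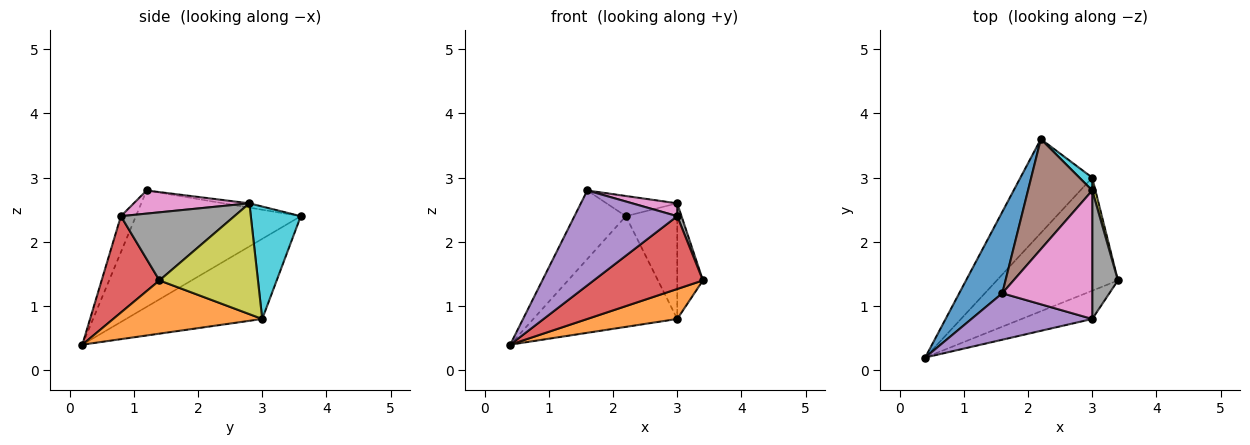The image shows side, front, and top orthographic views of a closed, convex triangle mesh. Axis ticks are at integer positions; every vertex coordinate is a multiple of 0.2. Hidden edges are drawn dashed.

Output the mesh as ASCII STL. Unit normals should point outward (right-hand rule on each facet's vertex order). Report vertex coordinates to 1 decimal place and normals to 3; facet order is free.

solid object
 facet normal -0.900 0.281 0.333
  outer loop
   vertex 1.6 1.2 2.8
   vertex 2.2 3.6 2.4
   vertex 0.4 0.2 0.4
  endloop
 endfacet
 facet normal 0.391 -0.236 -0.890
  outer loop
   vertex 3.0 3.0 0.8
   vertex 3.4 1.4 1.4
   vertex 0.4 0.2 0.4
  endloop
 endfacet
 facet normal -0.585 0.618 -0.525
  outer loop
   vertex 3.0 3.0 0.8
   vertex 0.4 0.2 0.4
   vertex 2.2 3.6 2.4
  endloop
 endfacet
 facet normal 0.443 -0.836 -0.325
  outer loop
   vertex 3.0 0.8 2.4
   vertex 0.4 0.2 0.4
   vertex 3.4 1.4 1.4
  endloop
 endfacet
 facet normal -0.130 -0.891 0.436
  outer loop
   vertex 3.0 0.8 2.4
   vertex 1.6 1.2 2.8
   vertex 0.4 0.2 0.4
  endloop
 endfacet
 facet normal -0.065 0.180 0.981
  outer loop
   vertex 3.0 2.8 2.6
   vertex 2.2 3.6 2.4
   vertex 1.6 1.2 2.8
  endloop
 endfacet
 facet normal 0.248 -0.096 0.964
  outer loop
   vertex 3.0 2.8 2.6
   vertex 1.6 1.2 2.8
   vertex 3.0 0.8 2.4
  endloop
 endfacet
 facet normal 0.935 -0.035 0.353
  outer loop
   vertex 3.0 2.8 2.6
   vertex 3.0 0.8 2.4
   vertex 3.4 1.4 1.4
  endloop
 endfacet
 facet normal 0.967 0.252 0.028
  outer loop
   vertex 3.0 2.8 2.6
   vertex 3.4 1.4 1.4
   vertex 3.0 3.0 0.8
  endloop
 endfacet
 facet normal 0.695 0.715 0.079
  outer loop
   vertex 3.0 2.8 2.6
   vertex 3.0 3.0 0.8
   vertex 2.2 3.6 2.4
  endloop
 endfacet
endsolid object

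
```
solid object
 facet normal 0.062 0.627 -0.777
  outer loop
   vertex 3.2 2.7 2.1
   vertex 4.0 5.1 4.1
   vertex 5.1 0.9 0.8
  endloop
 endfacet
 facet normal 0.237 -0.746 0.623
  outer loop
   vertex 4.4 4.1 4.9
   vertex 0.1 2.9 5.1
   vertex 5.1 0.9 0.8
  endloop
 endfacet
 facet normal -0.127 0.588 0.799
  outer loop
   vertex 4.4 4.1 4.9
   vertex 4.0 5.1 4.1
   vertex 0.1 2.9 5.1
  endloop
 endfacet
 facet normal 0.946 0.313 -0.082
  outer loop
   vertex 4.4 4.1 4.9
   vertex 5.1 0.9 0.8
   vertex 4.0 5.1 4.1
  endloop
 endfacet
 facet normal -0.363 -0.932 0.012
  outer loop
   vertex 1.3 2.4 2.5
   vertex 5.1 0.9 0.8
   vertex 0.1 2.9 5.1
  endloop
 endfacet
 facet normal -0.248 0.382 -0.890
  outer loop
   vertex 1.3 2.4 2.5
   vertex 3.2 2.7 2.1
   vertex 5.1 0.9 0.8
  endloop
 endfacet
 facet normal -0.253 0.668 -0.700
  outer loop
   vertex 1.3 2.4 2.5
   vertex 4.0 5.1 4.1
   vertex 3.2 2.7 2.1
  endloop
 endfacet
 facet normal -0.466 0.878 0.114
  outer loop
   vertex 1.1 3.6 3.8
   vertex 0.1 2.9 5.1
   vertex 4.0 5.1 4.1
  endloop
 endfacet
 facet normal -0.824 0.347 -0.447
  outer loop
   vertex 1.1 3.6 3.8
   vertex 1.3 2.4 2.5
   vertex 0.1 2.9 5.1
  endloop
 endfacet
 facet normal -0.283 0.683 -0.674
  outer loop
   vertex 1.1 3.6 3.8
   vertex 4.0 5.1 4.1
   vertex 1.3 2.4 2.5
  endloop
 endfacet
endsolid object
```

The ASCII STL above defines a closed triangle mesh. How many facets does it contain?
10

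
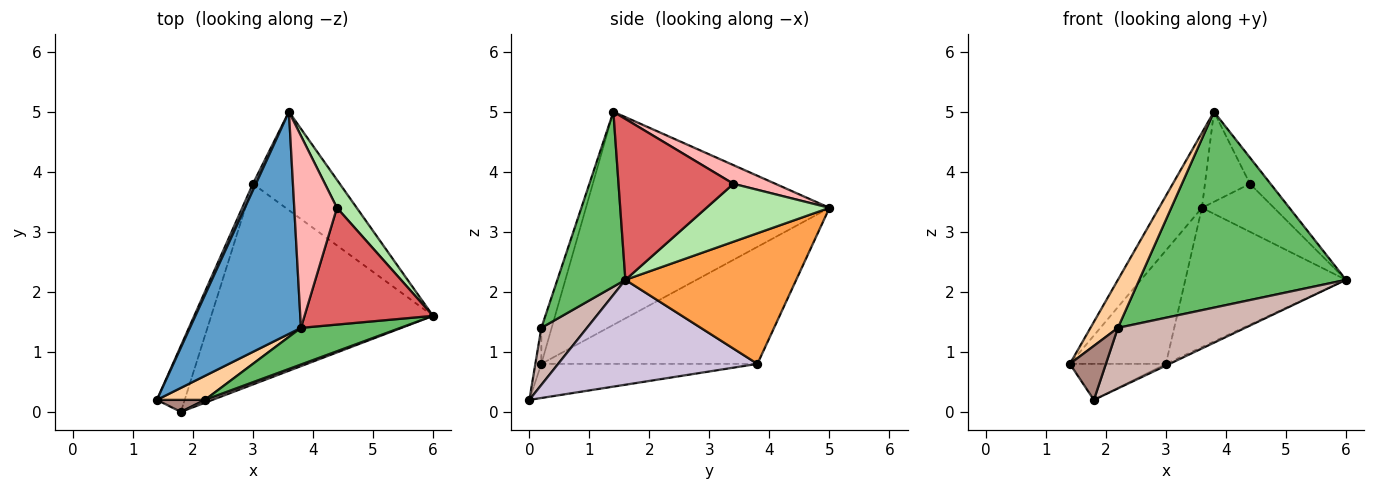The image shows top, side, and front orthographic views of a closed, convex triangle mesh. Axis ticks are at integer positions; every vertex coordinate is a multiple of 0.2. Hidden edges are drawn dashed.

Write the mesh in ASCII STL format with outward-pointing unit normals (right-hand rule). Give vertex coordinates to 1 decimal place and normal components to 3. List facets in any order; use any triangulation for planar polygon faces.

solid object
 facet normal -0.876 0.154 0.457
  outer loop
   vertex 3.8 1.4 5.0
   vertex 3.6 5.0 3.4
   vertex 1.4 0.2 0.8
  endloop
 endfacet
 facet normal -0.914 0.406 0.023
  outer loop
   vertex 3.0 3.8 0.8
   vertex 1.4 0.2 0.8
   vertex 3.6 5.0 3.4
  endloop
 endfacet
 facet normal 0.656 0.617 -0.436
  outer loop
   vertex 3.0 3.8 0.8
   vertex 3.6 5.0 3.4
   vertex 6.0 1.6 2.2
  endloop
 endfacet
 facet normal -0.318 -0.848 0.424
  outer loop
   vertex 2.2 0.2 1.4
   vertex 3.8 1.4 5.0
   vertex 1.4 0.2 0.8
  endloop
 endfacet
 facet normal 0.308 -0.935 0.175
  outer loop
   vertex 2.2 0.2 1.4
   vertex 6.0 1.6 2.2
   vertex 3.8 1.4 5.0
  endloop
 endfacet
 facet normal 0.828 0.485 0.283
  outer loop
   vertex 4.4 3.4 3.8
   vertex 6.0 1.6 2.2
   vertex 3.6 5.0 3.4
  endloop
 endfacet
 facet normal 0.774 0.139 0.618
  outer loop
   vertex 4.4 3.4 3.8
   vertex 3.8 1.4 5.0
   vertex 6.0 1.6 2.2
  endloop
 endfacet
 facet normal 0.368 0.395 0.842
  outer loop
   vertex 4.4 3.4 3.8
   vertex 3.6 5.0 3.4
   vertex 3.8 1.4 5.0
  endloop
 endfacet
 facet normal -0.733 0.326 -0.597
  outer loop
   vertex 1.8 0.0 0.2
   vertex 1.4 0.2 0.8
   vertex 3.0 3.8 0.8
  endloop
 endfacet
 facet normal 0.428 0.008 -0.904
  outer loop
   vertex 1.8 0.0 0.2
   vertex 3.0 3.8 0.8
   vertex 6.0 1.6 2.2
  endloop
 endfacet
 facet normal -0.161 -0.964 0.214
  outer loop
   vertex 1.8 0.0 0.2
   vertex 2.2 0.2 1.4
   vertex 1.4 0.2 0.8
  endloop
 endfacet
 facet normal 0.337 -0.940 0.044
  outer loop
   vertex 1.8 0.0 0.2
   vertex 6.0 1.6 2.2
   vertex 2.2 0.2 1.4
  endloop
 endfacet
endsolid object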